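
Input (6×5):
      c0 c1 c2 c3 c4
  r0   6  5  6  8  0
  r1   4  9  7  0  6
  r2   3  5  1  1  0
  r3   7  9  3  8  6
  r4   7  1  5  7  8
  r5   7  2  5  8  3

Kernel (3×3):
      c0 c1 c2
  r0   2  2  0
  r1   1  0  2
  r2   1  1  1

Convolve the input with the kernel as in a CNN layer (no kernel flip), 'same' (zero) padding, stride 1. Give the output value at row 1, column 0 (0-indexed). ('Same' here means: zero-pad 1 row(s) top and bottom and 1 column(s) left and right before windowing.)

The receptive field on the zero-padded input at this output position is [0 6 5 / 0 4 9 / 0 3 5]. Elementwise product with the kernel and sum: 0·2 + 6·2 + 0·1 + 9·2 + 0·1 + 3·1 + 5·1.

38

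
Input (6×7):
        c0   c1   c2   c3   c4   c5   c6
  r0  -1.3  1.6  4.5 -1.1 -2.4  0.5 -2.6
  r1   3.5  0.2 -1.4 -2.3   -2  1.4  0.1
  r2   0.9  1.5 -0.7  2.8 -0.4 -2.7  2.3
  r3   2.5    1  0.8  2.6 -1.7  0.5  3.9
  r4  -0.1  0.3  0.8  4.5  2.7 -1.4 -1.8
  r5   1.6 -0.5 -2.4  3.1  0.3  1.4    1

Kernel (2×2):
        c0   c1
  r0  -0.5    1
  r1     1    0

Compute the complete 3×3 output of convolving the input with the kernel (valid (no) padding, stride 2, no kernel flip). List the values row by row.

5.75 -4.75 -0.3
3.55 3.95 -4.2
1.95 1.7 -2.45

Output[0,0]: The receptive field on the input at this output position is [-1.3 1.6 / 3.5 0.2]. Elementwise product with the kernel and sum: -1.3·-0.5 + 1.6·1 + 3.5·1.
Output[0,1]: The receptive field on the input at this output position is [4.5 -1.1 / -1.4 -2.3]. Elementwise product with the kernel and sum: 4.5·-0.5 + -1.1·1 + -1.4·1.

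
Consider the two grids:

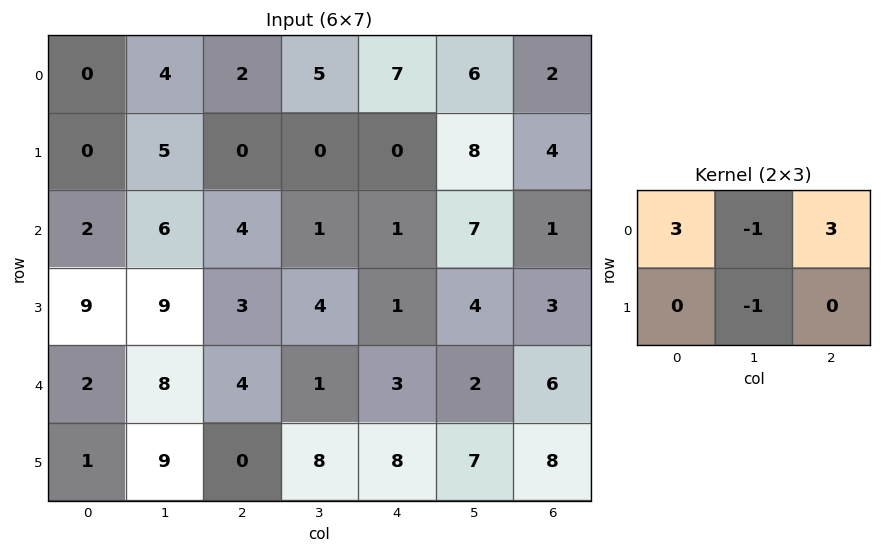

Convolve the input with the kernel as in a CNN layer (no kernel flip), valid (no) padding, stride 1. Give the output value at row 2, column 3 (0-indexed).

22

The receptive field on the input at this output position is [1 1 7 / 4 1 4]. Elementwise product with the kernel and sum: 1·3 + 1·-1 + 7·3 + 1·-1.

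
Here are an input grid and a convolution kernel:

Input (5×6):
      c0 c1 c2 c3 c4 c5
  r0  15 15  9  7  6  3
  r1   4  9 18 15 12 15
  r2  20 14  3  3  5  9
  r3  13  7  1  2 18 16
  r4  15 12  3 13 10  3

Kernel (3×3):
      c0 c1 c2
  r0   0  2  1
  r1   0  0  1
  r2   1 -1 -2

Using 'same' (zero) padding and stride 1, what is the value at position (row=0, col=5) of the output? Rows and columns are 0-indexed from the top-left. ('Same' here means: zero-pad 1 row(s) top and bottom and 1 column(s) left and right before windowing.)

The receptive field on the zero-padded input at this output position is [0 0 0 / 6 3 0 / 12 15 0]. Elementwise product with the kernel and sum: 0·2 + 0·1 + 0·1 + 12·1 + 15·-1 + 0·-2.

-3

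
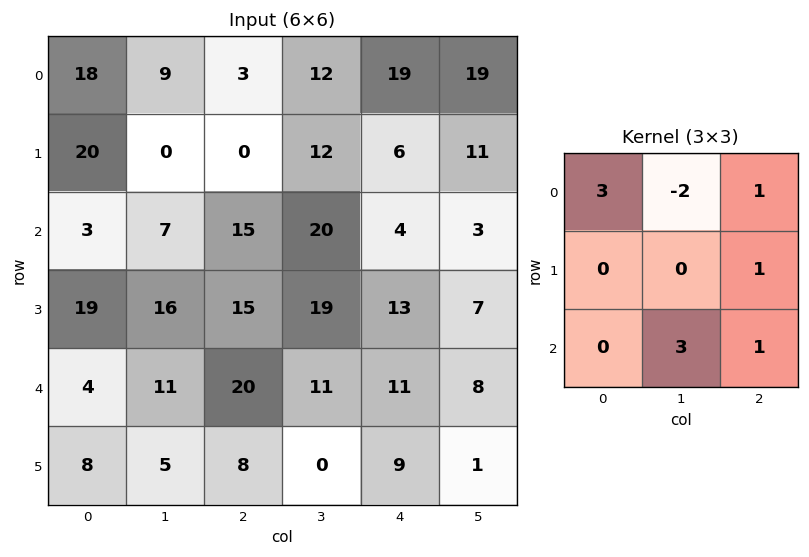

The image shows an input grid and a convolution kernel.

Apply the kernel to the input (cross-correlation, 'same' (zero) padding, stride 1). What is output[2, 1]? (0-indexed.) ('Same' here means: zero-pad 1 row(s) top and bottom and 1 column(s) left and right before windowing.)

The receptive field on the zero-padded input at this output position is [20 0 0 / 3 7 15 / 19 16 15]. Elementwise product with the kernel and sum: 20·3 + 0·-2 + 0·1 + 15·1 + 16·3 + 15·1.

138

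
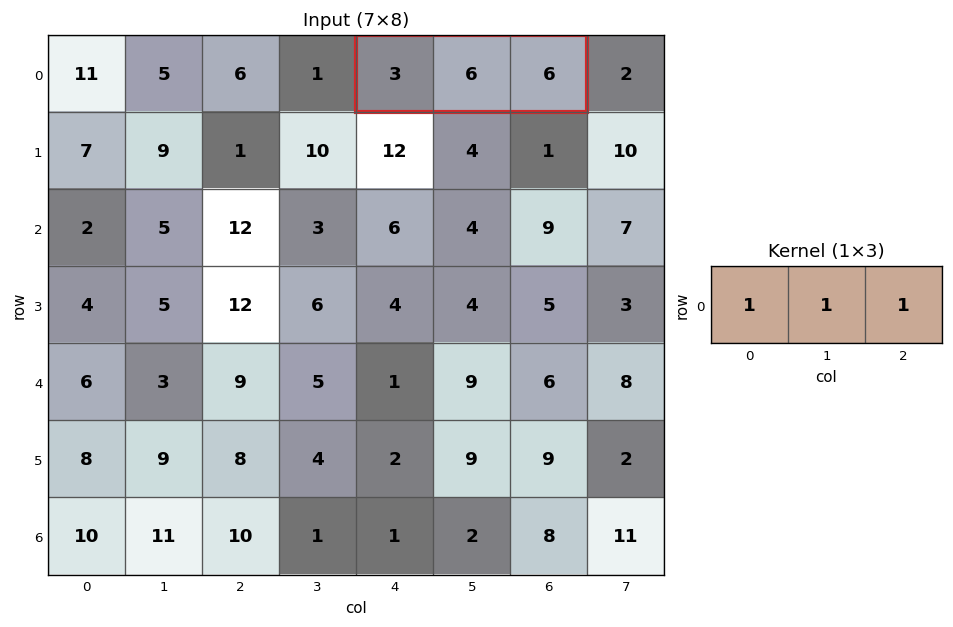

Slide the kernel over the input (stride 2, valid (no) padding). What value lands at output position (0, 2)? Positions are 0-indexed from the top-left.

The receptive field on the input at this output position is [3 6 6]. Elementwise product with the kernel and sum: 3·1 + 6·1 + 6·1.

15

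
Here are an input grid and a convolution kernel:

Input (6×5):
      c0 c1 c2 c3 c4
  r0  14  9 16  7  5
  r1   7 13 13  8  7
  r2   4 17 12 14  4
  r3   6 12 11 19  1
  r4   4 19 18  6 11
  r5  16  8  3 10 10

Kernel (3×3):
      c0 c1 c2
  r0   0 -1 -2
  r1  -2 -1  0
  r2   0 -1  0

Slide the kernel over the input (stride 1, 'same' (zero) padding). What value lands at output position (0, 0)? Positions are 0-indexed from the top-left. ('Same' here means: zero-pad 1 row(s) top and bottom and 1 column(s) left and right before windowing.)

The receptive field on the zero-padded input at this output position is [0 0 0 / 0 14 9 / 0 7 13]. Elementwise product with the kernel and sum: 0·-1 + 0·-2 + 0·-2 + 14·-1 + 7·-1.

-21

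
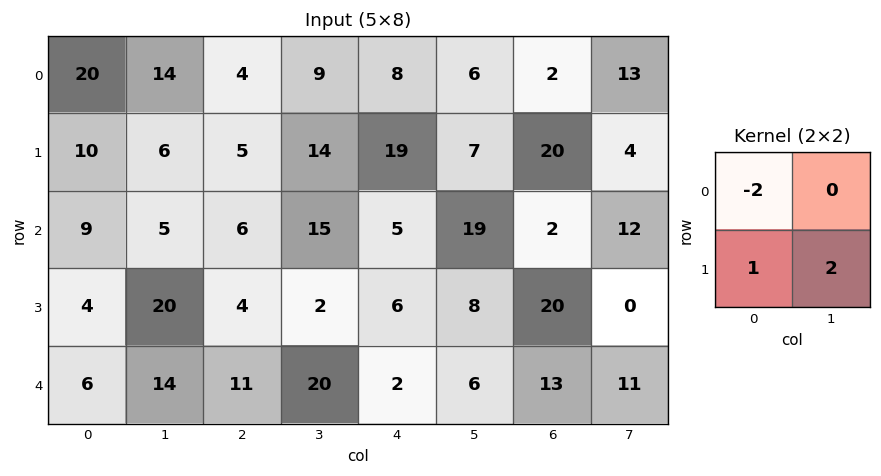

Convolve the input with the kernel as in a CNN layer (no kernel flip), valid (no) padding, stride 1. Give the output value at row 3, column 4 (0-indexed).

The receptive field on the input at this output position is [6 8 / 2 6]. Elementwise product with the kernel and sum: 6·-2 + 2·1 + 6·2.

2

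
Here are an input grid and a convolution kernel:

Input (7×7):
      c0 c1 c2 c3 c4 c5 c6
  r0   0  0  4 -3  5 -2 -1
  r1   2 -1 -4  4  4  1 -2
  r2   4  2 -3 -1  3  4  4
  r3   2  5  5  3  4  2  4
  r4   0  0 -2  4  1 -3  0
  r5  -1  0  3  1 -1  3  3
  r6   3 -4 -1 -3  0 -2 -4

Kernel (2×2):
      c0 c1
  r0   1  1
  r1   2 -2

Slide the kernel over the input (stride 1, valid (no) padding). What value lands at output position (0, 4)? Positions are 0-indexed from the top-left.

9

The receptive field on the input at this output position is [5 -2 / 4 1]. Elementwise product with the kernel and sum: 5·1 + -2·1 + 4·2 + 1·-2.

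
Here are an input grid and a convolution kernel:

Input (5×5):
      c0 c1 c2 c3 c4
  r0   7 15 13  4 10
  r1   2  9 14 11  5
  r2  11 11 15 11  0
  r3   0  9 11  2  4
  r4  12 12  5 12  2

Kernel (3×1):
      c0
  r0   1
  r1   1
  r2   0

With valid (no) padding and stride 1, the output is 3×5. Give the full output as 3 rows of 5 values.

Output[0,0]: The receptive field on the input at this output position is [7 / 2 / 11]. Elementwise product with the kernel and sum: 7·1 + 2·1.

9 24 27 15 15
13 20 29 22 5
11 20 26 13 4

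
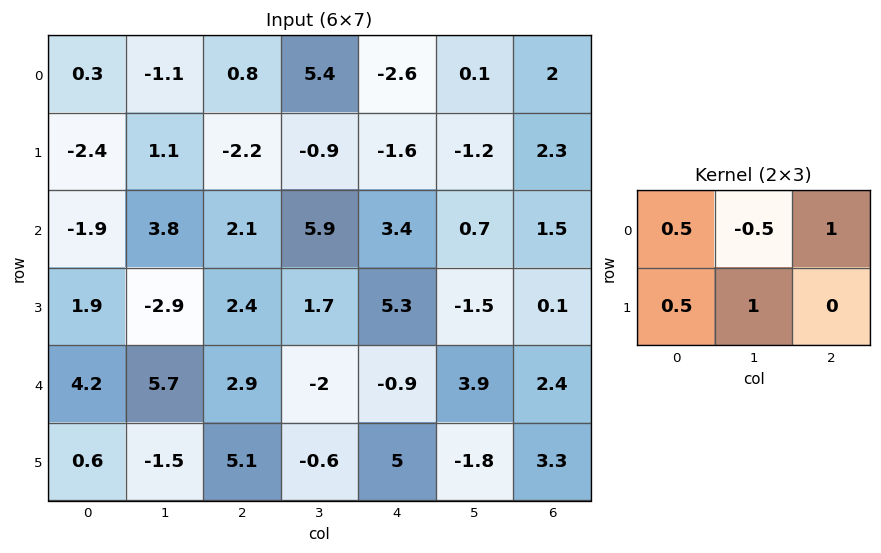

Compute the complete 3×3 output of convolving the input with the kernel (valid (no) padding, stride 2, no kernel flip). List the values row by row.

1.4 -6.9 -1.35
-2.7 4.4 4
0.95 3.5 0.7

Output[0,0]: The receptive field on the input at this output position is [0.3 -1.1 0.8 / -2.4 1.1 -2.2]. Elementwise product with the kernel and sum: 0.3·0.5 + -1.1·-0.5 + 0.8·1 + -2.4·0.5 + 1.1·1.
Output[0,1]: The receptive field on the input at this output position is [0.8 5.4 -2.6 / -2.2 -0.9 -1.6]. Elementwise product with the kernel and sum: 0.8·0.5 + 5.4·-0.5 + -2.6·1 + -2.2·0.5 + -0.9·1.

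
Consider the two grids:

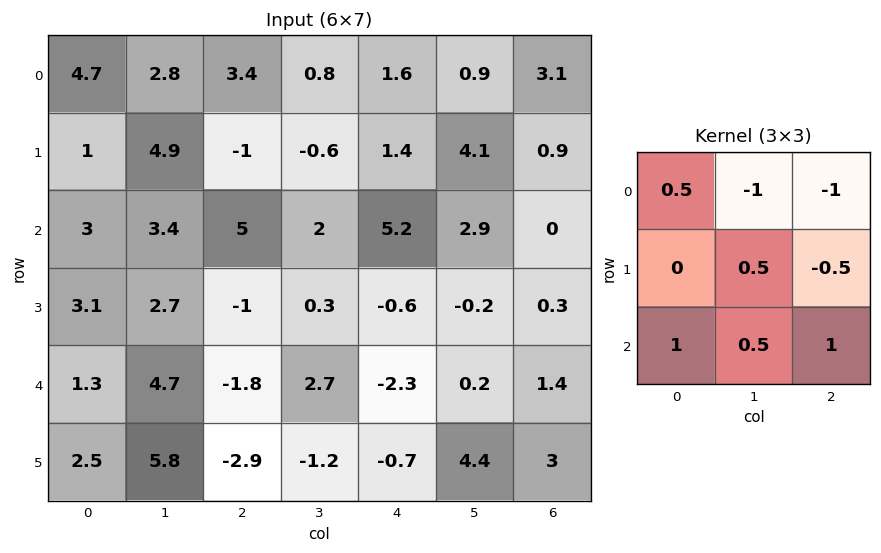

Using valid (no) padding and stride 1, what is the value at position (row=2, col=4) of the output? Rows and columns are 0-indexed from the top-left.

-1.35

The receptive field on the input at this output position is [5.2 2.9 0 / -0.6 -0.2 0.3 / -2.3 0.2 1.4]. Elementwise product with the kernel and sum: 5.2·0.5 + 2.9·-1 + 0·-1 + -0.2·0.5 + 0.3·-0.5 + -2.3·1 + 0.2·0.5 + 1.4·1.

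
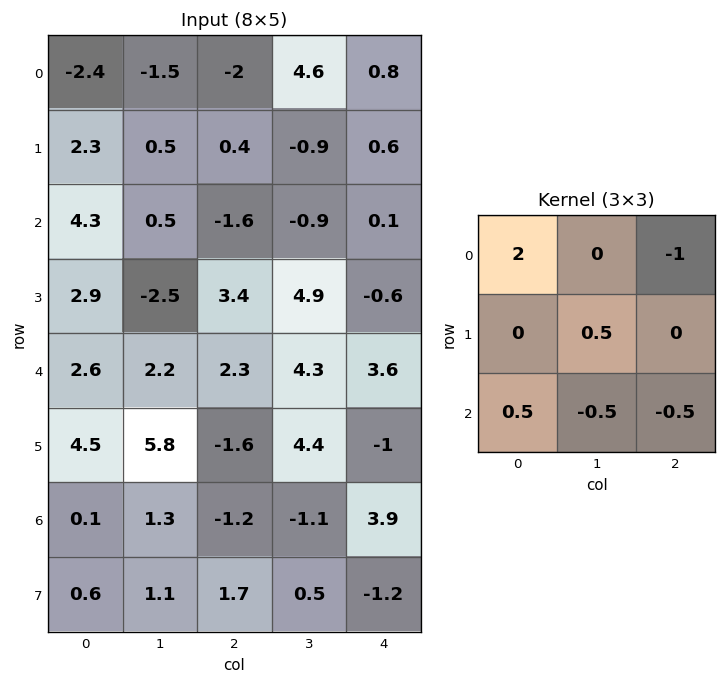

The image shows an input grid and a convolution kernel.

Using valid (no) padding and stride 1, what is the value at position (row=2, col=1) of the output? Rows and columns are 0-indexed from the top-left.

The receptive field on the input at this output position is [0.5 -1.6 -0.9 / -2.5 3.4 4.9 / 2.2 2.3 4.3]. Elementwise product with the kernel and sum: 0.5·2 + -0.9·-1 + 3.4·0.5 + 2.2·0.5 + 2.3·-0.5 + 4.3·-0.5.

1.4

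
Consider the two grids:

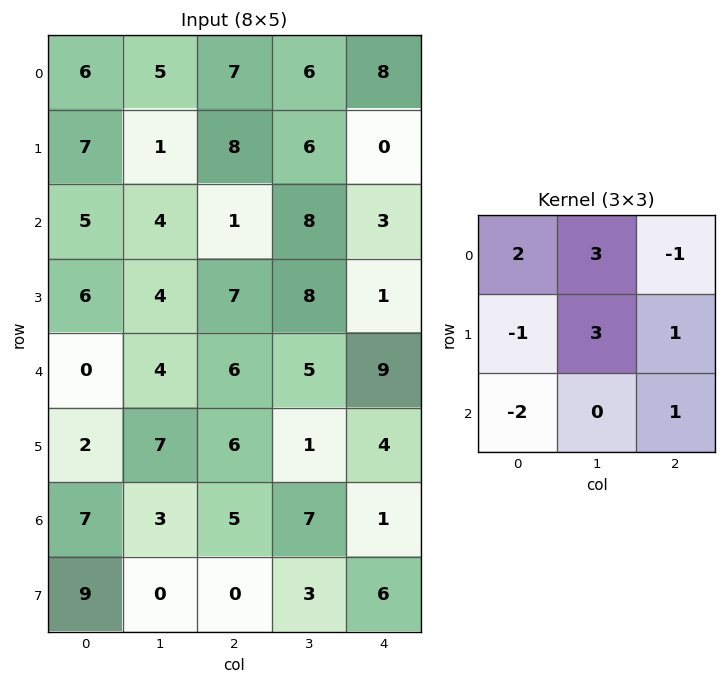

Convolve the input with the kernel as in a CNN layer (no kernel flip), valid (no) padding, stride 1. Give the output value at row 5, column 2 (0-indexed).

34

The receptive field on the input at this output position is [6 1 4 / 5 7 1 / 0 3 6]. Elementwise product with the kernel and sum: 6·2 + 1·3 + 4·-1 + 5·-1 + 7·3 + 1·1 + 0·-2 + 6·1.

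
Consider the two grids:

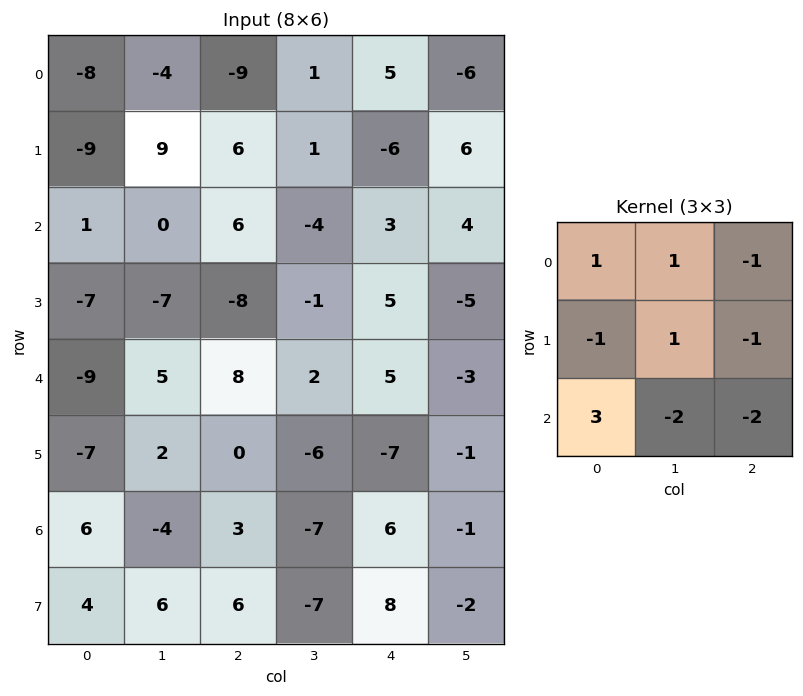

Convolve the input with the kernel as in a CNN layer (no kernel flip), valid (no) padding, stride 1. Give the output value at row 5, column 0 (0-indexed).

The receptive field on the input at this output position is [-7 2 0 / 6 -4 3 / 4 6 6]. Elementwise product with the kernel and sum: -7·1 + 2·1 + 0·-1 + 6·-1 + -4·1 + 3·-1 + 4·3 + 6·-2 + 6·-2.

-30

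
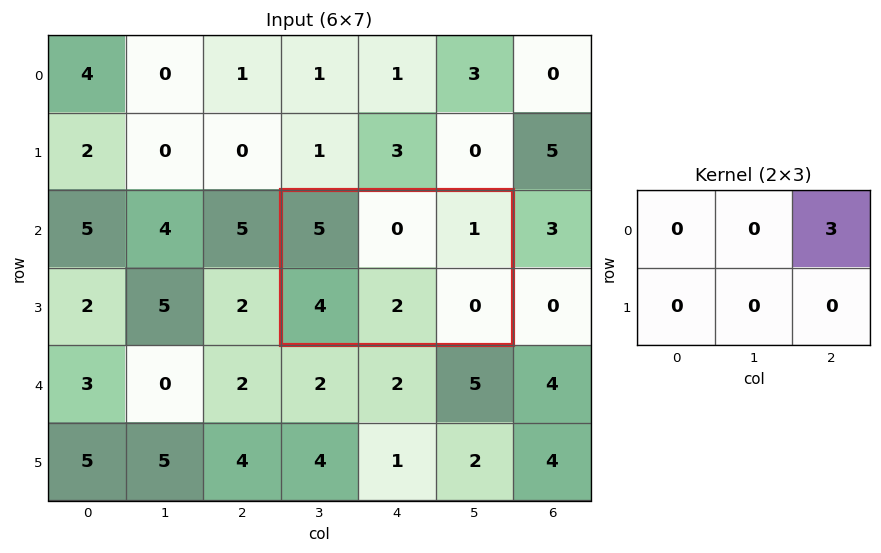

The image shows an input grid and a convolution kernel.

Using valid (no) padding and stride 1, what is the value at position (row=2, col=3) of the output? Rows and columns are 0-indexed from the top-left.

3

The receptive field on the input at this output position is [5 0 1 / 4 2 0]. Elementwise product with the kernel and sum: 1·3.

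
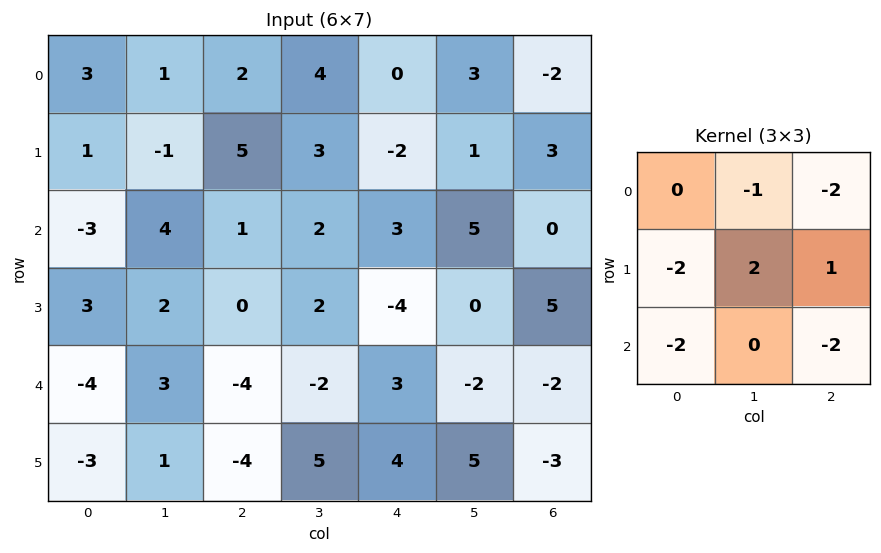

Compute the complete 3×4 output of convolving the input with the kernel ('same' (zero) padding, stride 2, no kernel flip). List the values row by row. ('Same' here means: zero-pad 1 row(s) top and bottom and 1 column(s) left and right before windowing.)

Output[0,0]: The receptive field on the zero-padded input at this output position is [0 0 0 / 0 3 1 / 0 1 -1]. Elementwise product with the kernel and sum: 0·-1 + 0·-2 + 0·-2 + 3·2 + 1·1 + 0·-2 + -1·-2.

9 2 -13 -12
-5 -23 3 -13
-14 -32 -8 -15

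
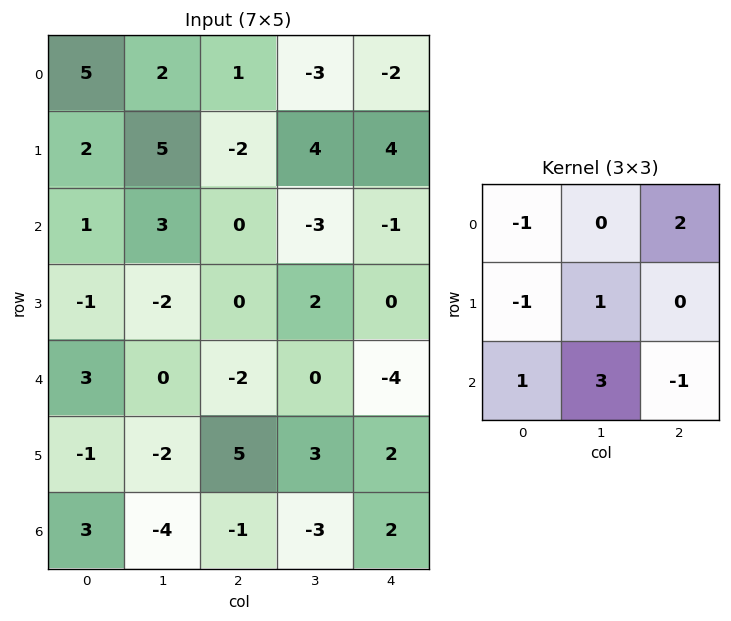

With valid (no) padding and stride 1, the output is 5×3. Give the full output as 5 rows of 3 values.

Output[0,0]: The receptive field on the input at this output position is [5 2 1 / 2 5 -2 / 1 3 0]. Elementwise product with the kernel and sum: 5·-1 + 1·2 + 2·-1 + 5·1 + 1·1 + 3·3 + 0·-1.

10 -9 -7
-11 -4 13
3 -13 2
-14 14 14
-16 3 -20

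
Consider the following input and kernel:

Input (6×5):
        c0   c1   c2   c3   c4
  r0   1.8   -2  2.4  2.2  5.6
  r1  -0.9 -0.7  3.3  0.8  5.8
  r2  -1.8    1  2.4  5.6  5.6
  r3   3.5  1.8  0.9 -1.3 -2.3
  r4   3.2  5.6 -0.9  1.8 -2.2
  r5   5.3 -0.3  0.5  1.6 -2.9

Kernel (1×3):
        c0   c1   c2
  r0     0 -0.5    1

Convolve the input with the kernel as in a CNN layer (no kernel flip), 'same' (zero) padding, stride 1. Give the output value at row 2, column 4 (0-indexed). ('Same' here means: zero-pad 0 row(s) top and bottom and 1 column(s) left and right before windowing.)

The receptive field on the zero-padded input at this output position is [5.6 5.6 0]. Elementwise product with the kernel and sum: 5.6·-0.5 + 0·1.

-2.8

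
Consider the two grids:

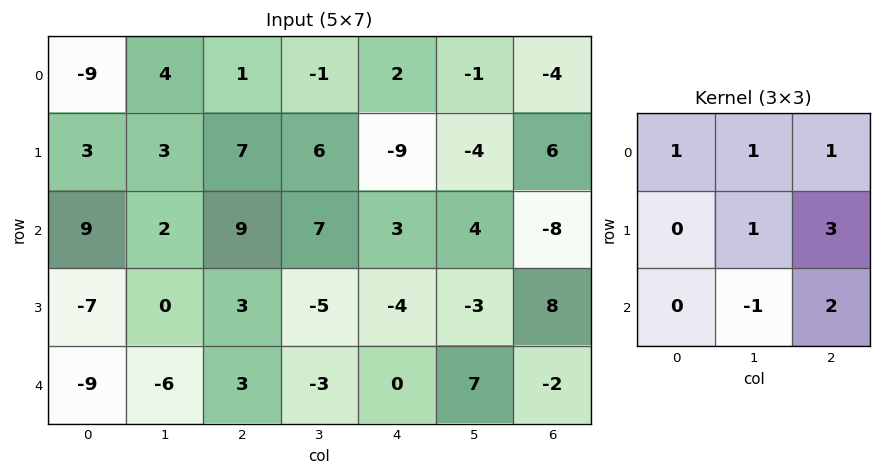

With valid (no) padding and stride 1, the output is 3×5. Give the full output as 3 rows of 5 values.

36 34 -20 -16 -9
48 33 17 6 -8
41 -3 5 15 9

Output[0,0]: The receptive field on the input at this output position is [-9 4 1 / 3 3 7 / 9 2 9]. Elementwise product with the kernel and sum: -9·1 + 4·1 + 1·1 + 3·1 + 7·3 + 2·-1 + 9·2.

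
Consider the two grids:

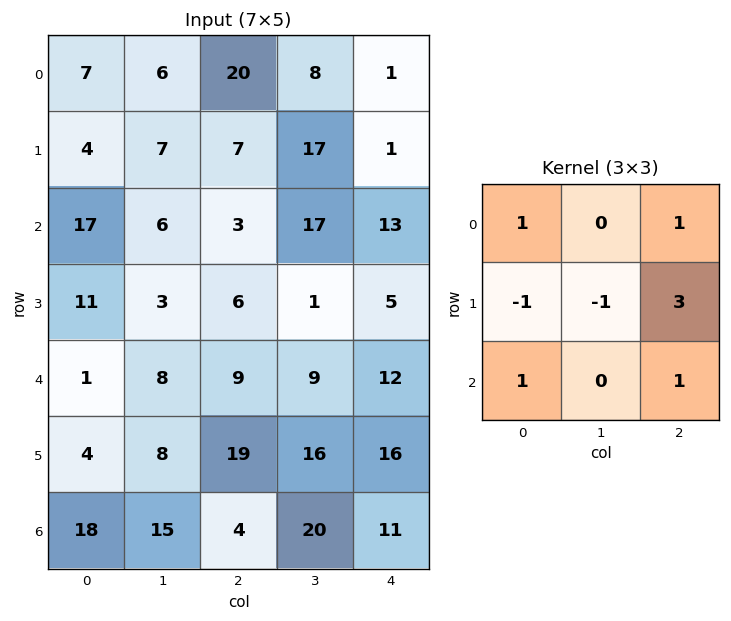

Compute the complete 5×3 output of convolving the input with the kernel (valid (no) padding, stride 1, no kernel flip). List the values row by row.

57 74 16
14 70 38
34 34 45
58 38 64
77 73 49

Output[0,0]: The receptive field on the input at this output position is [7 6 20 / 4 7 7 / 17 6 3]. Elementwise product with the kernel and sum: 7·1 + 20·1 + 4·-1 + 7·-1 + 7·3 + 17·1 + 3·1.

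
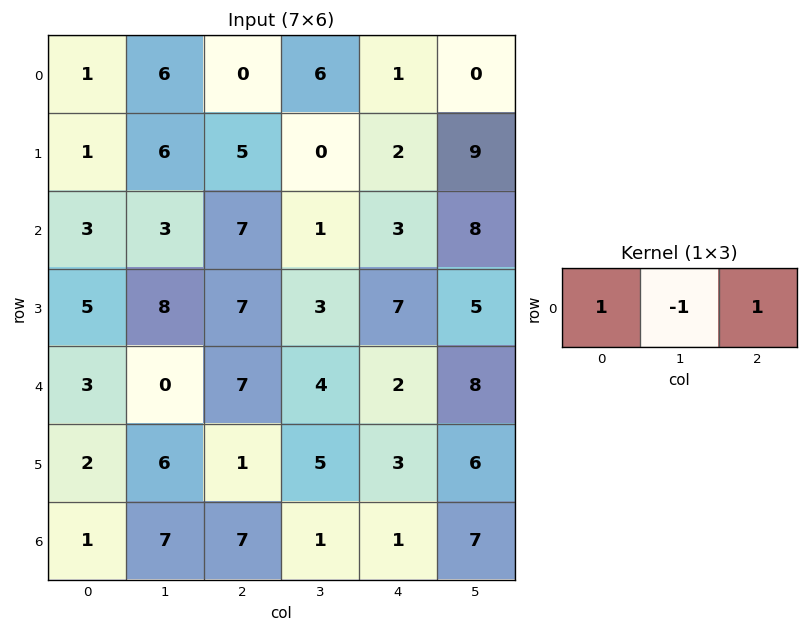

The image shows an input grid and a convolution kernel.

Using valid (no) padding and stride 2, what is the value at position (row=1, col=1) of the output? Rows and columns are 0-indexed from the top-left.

The receptive field on the input at this output position is [7 1 3]. Elementwise product with the kernel and sum: 7·1 + 1·-1 + 3·1.

9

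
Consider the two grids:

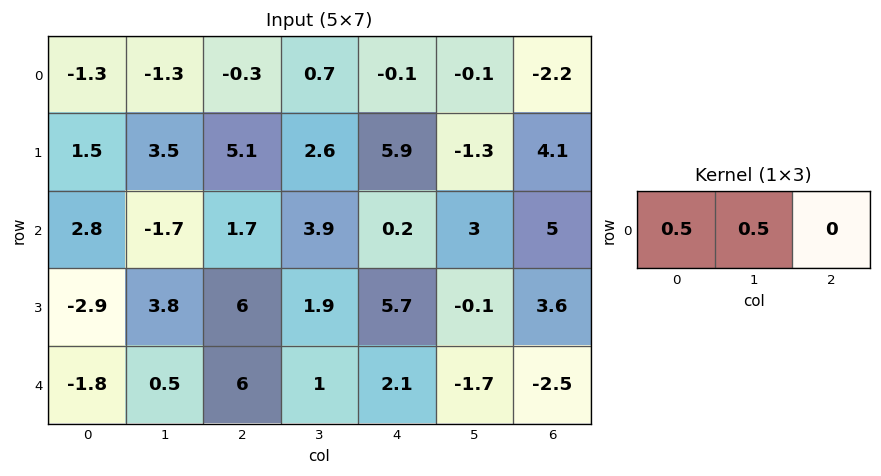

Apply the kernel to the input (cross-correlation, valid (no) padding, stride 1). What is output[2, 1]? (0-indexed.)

The receptive field on the input at this output position is [-1.7 1.7 3.9]. Elementwise product with the kernel and sum: -1.7·0.5 + 1.7·0.5.

0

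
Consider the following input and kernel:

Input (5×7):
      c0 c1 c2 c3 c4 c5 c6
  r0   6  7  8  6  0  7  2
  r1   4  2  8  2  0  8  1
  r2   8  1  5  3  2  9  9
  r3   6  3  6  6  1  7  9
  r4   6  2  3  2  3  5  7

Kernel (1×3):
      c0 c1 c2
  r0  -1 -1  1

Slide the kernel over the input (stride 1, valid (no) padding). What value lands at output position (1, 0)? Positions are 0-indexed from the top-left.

The receptive field on the input at this output position is [4 2 8]. Elementwise product with the kernel and sum: 4·-1 + 2·-1 + 8·1.

2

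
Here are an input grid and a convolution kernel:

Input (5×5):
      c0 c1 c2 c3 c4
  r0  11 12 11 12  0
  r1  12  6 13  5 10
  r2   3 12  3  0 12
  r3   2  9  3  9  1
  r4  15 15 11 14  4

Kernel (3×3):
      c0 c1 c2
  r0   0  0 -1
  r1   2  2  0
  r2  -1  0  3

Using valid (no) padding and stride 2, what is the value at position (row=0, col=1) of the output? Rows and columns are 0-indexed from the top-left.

69

The receptive field on the input at this output position is [11 12 0 / 13 5 10 / 3 0 12]. Elementwise product with the kernel and sum: 0·-1 + 13·2 + 5·2 + 3·-1 + 12·3.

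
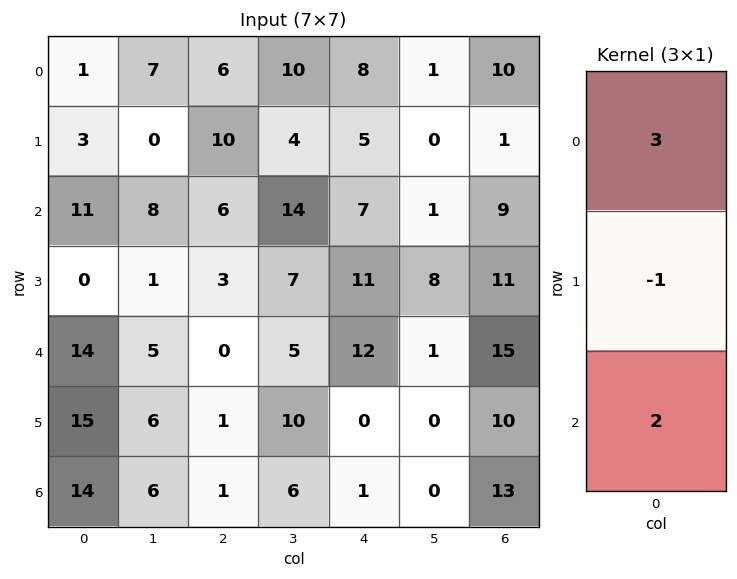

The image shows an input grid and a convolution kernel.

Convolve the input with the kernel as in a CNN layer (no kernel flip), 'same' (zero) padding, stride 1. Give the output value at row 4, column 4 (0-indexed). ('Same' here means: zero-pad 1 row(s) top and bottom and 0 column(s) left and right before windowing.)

21

The receptive field on the zero-padded input at this output position is [11 / 12 / 0]. Elementwise product with the kernel and sum: 11·3 + 12·-1 + 0·2.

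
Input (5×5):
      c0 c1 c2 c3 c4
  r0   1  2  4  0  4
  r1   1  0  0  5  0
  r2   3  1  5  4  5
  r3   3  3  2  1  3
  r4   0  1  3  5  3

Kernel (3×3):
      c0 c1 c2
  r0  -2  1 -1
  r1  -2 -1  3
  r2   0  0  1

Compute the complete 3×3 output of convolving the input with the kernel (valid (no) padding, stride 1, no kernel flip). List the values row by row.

Output[0,0]: The receptive field on the input at this output position is [1 2 4 / 1 0 0 / 3 1 5]. Elementwise product with the kernel and sum: 1·-2 + 2·1 + 4·-1 + 1·-2 + 0·-1 + 0·3 + 5·1.

-1 19 -12
8 1 9
-10 -1 -4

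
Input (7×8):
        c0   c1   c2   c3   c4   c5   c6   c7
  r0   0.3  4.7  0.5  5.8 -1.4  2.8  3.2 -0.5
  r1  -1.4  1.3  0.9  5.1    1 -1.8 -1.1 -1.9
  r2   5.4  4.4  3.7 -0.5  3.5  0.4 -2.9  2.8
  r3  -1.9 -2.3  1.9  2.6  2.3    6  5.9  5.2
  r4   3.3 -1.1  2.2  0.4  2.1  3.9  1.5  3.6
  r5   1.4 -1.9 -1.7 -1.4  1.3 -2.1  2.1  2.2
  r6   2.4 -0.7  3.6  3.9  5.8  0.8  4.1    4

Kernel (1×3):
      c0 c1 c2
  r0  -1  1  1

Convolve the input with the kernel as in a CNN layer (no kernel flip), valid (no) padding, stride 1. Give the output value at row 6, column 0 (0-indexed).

0.5

The receptive field on the input at this output position is [2.4 -0.7 3.6]. Elementwise product with the kernel and sum: 2.4·-1 + -0.7·1 + 3.6·1.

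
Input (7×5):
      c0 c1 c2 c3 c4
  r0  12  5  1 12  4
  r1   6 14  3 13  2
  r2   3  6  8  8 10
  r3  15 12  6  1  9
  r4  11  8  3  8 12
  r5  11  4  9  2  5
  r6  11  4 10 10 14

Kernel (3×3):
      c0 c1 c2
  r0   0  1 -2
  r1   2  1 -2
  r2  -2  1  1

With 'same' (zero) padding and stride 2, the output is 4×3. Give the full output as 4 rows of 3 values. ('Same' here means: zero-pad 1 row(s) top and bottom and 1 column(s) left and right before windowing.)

Output[0,0]: The receptive field on the zero-padded input at this output position is [0 0 0 / 0 12 5 / 0 6 14]. Elementwise product with the kernel and sum: 0·1 + 0·-2 + 0·2 + 12·1 + 5·-2 + 0·-2 + 6·1 + 14·1.
Output[0,1]: The receptive field on the zero-padded input at this output position is [0 0 0 / 5 1 12 / 14 3 13]. Elementwise product with the kernel and sum: 0·1 + 0·-2 + 5·2 + 1·1 + 12·-2 + 14·-2 + 3·1 + 13·1.

22 -25 4
-4 -36 35
1 10 38
6 3 39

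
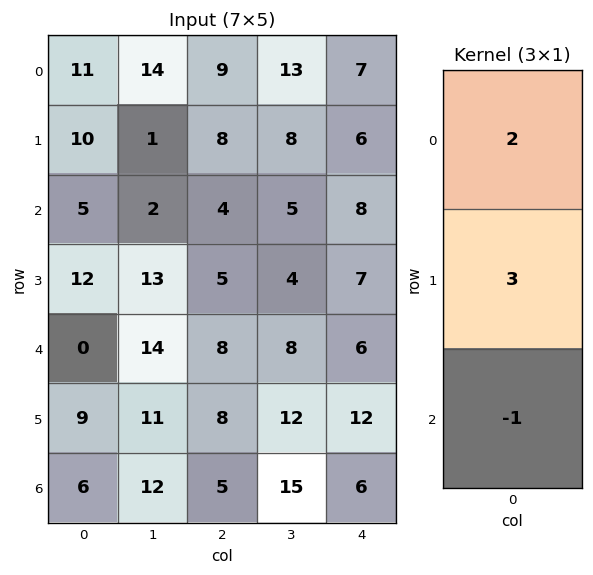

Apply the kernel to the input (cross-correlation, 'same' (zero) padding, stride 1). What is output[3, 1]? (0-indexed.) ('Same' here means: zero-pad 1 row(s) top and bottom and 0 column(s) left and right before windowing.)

The receptive field on the zero-padded input at this output position is [2 / 13 / 14]. Elementwise product with the kernel and sum: 2·2 + 13·3 + 14·-1.

29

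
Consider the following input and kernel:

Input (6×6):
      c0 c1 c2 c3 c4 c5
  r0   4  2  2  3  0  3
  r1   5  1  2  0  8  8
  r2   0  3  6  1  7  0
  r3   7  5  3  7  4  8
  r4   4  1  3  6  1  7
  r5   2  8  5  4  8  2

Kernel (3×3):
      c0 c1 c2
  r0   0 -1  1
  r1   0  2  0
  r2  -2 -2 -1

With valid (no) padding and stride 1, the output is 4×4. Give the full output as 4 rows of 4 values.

Output[0,0]: The receptive field on the input at this output position is [4 2 2 / 5 1 2 / 0 3 6]. Elementwise product with the kernel and sum: 2·-1 + 2·1 + 1·2 + 0·-2 + 3·-2 + 6·-1.
Output[0,1]: The receptive field on the input at this output position is [2 2 3 / 1 2 0 / 3 6 1]. Elementwise product with the kernel and sum: 2·-1 + 3·1 + 2·2 + 3·-2 + 6·-2 + 1·-1.

-10 -14 -24 3
-20 -13 -14 -16
0 -13 1 -20
-25 -20 -17 -20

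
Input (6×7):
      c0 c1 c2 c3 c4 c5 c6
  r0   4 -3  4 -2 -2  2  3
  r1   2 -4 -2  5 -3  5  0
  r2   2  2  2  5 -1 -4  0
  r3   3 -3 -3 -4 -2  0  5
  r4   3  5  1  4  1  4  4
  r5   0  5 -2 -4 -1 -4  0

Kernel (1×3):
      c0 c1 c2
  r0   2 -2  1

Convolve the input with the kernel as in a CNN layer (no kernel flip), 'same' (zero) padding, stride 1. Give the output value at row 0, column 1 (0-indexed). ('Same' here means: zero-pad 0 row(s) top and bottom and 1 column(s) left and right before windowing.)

The receptive field on the zero-padded input at this output position is [4 -3 4]. Elementwise product with the kernel and sum: 4·2 + -3·-2 + 4·1.

18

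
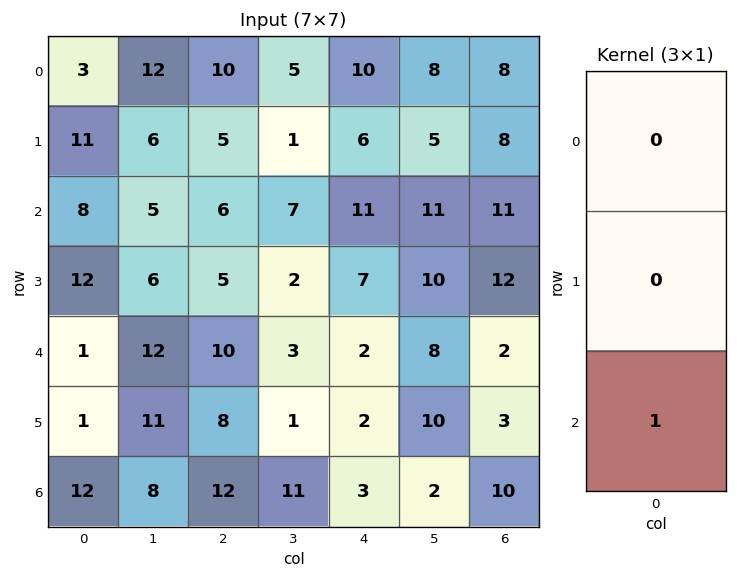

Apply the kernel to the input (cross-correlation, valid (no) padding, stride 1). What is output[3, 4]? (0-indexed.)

The receptive field on the input at this output position is [7 / 2 / 2]. Elementwise product with the kernel and sum: 2·1.

2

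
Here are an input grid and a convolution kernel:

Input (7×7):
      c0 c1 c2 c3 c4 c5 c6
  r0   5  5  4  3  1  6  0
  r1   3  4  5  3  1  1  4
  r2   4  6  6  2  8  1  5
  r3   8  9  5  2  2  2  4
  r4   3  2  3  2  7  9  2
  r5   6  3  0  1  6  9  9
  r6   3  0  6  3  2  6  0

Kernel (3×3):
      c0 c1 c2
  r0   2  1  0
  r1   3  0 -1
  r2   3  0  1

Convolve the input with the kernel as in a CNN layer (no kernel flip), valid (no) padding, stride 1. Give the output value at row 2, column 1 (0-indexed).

The receptive field on the input at this output position is [6 6 2 / 9 5 2 / 2 3 2]. Elementwise product with the kernel and sum: 6·2 + 6·1 + 9·3 + 2·-1 + 2·3 + 2·1.

51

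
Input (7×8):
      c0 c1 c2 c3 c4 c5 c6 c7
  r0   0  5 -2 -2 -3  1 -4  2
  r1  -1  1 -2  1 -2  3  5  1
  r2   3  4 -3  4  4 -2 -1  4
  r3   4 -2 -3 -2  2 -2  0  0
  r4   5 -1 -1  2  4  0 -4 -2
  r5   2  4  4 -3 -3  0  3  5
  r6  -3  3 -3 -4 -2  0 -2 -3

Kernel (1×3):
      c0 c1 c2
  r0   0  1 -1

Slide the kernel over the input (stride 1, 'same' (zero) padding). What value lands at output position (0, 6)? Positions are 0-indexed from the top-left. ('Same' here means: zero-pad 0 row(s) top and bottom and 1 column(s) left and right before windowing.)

-6

The receptive field on the zero-padded input at this output position is [1 -4 2]. Elementwise product with the kernel and sum: -4·1 + 2·-1.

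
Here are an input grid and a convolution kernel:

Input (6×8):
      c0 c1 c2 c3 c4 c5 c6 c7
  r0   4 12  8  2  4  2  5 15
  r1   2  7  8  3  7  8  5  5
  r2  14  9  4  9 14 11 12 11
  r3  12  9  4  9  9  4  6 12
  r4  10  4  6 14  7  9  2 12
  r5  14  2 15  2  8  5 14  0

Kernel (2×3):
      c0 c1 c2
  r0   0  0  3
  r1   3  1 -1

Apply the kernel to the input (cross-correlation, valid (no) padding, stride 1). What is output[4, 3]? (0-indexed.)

36

The receptive field on the input at this output position is [14 7 9 / 2 8 5]. Elementwise product with the kernel and sum: 9·3 + 2·3 + 8·1 + 5·-1.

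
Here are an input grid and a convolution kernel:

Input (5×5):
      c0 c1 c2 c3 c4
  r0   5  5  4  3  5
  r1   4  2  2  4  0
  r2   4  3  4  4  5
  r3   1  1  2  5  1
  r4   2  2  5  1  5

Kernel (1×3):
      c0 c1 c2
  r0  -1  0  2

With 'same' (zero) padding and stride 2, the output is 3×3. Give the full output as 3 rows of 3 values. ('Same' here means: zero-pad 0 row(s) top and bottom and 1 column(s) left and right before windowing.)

Output[0,0]: The receptive field on the zero-padded input at this output position is [0 5 5]. Elementwise product with the kernel and sum: 0·-1 + 5·2.
Output[0,1]: The receptive field on the zero-padded input at this output position is [5 4 3]. Elementwise product with the kernel and sum: 5·-1 + 3·2.

10 1 -3
6 5 -4
4 0 -1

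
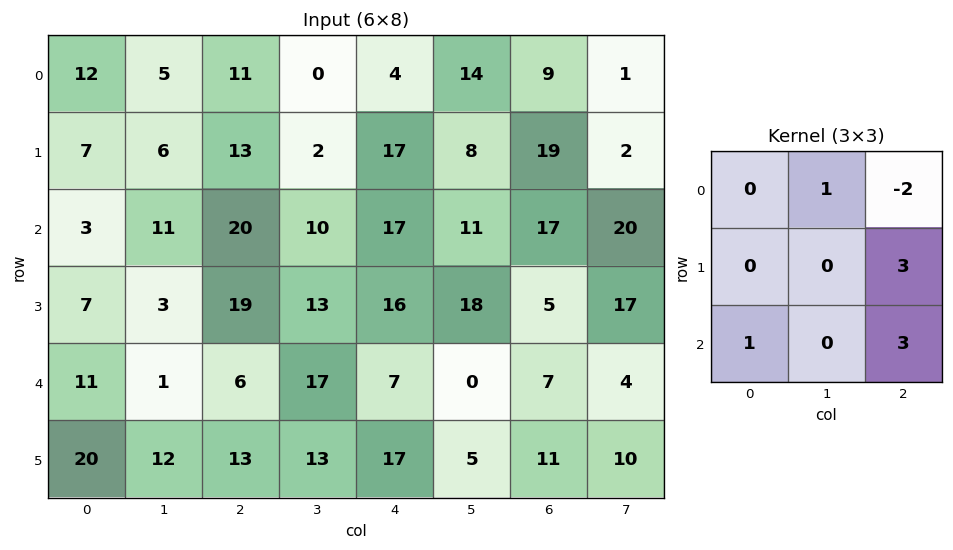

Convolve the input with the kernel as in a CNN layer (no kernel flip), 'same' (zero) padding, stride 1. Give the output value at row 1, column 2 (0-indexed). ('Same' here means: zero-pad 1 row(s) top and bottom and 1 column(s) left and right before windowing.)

58

The receptive field on the zero-padded input at this output position is [5 11 0 / 6 13 2 / 11 20 10]. Elementwise product with the kernel and sum: 11·1 + 0·-2 + 2·3 + 11·1 + 10·3.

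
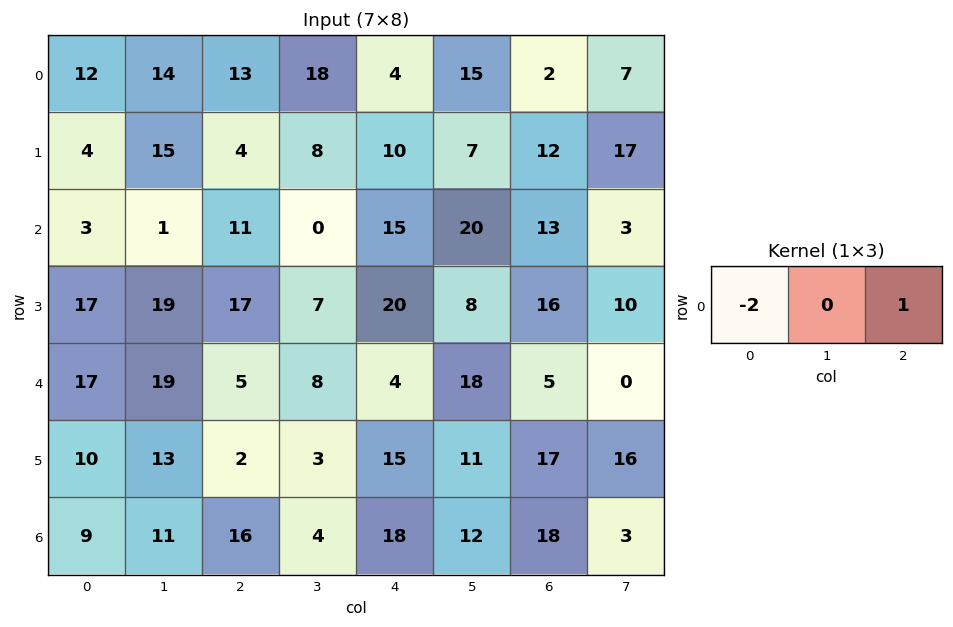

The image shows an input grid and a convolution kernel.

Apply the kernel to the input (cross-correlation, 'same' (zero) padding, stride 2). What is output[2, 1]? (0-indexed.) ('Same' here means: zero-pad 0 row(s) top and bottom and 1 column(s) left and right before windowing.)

The receptive field on the zero-padded input at this output position is [19 5 8]. Elementwise product with the kernel and sum: 19·-2 + 8·1.

-30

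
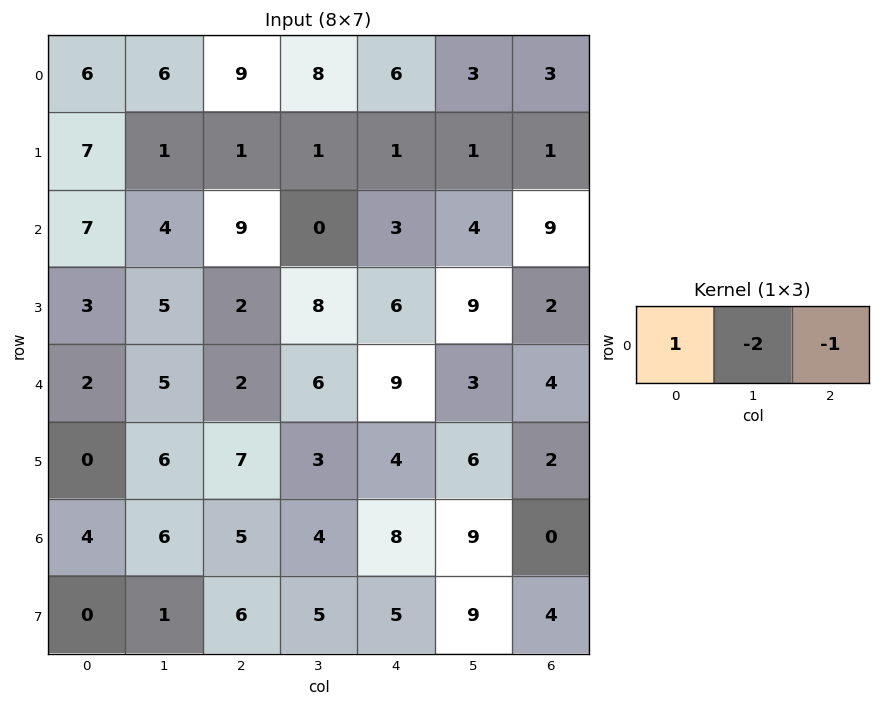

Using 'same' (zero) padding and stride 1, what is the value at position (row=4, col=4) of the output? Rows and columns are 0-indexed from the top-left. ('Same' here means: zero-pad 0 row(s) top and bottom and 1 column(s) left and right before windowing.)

-15

The receptive field on the zero-padded input at this output position is [6 9 3]. Elementwise product with the kernel and sum: 6·1 + 9·-2 + 3·-1.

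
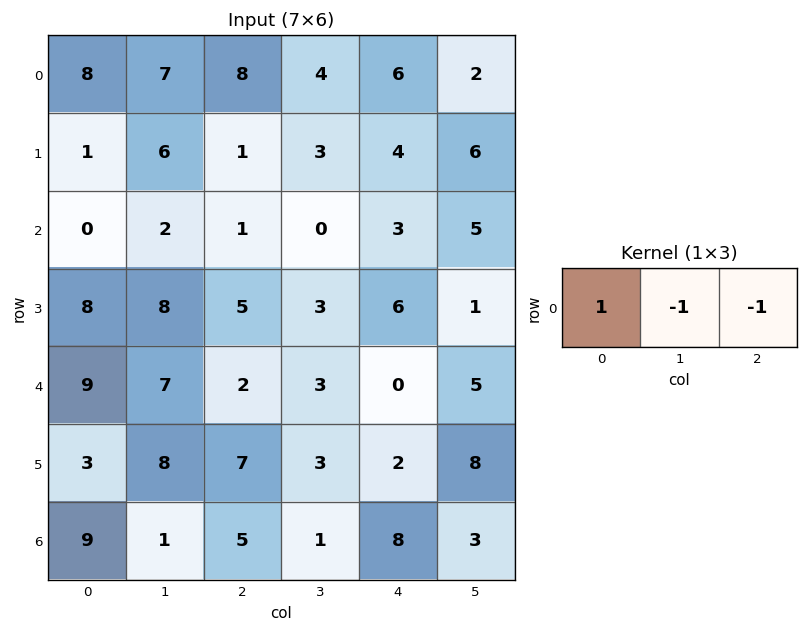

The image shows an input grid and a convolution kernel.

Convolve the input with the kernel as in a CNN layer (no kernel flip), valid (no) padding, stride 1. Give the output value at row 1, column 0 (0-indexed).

The receptive field on the input at this output position is [1 6 1]. Elementwise product with the kernel and sum: 1·1 + 6·-1 + 1·-1.

-6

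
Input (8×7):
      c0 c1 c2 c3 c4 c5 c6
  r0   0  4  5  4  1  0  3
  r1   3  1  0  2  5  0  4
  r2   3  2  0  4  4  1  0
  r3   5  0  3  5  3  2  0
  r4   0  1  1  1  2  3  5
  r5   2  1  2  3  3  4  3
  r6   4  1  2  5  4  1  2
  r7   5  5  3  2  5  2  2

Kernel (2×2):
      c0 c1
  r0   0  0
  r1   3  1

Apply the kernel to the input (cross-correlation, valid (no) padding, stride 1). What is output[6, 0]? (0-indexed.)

20

The receptive field on the input at this output position is [4 1 / 5 5]. Elementwise product with the kernel and sum: 5·3 + 5·1.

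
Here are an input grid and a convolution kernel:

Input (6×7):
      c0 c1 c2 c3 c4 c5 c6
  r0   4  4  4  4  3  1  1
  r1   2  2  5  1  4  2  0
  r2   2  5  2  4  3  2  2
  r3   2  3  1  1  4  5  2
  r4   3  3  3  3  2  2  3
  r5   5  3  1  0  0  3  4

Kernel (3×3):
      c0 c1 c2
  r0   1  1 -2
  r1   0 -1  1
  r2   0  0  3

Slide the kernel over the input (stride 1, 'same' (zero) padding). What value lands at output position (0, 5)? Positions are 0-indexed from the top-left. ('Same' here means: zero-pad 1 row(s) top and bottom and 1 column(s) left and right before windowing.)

The receptive field on the zero-padded input at this output position is [0 0 0 / 3 1 1 / 4 2 0]. Elementwise product with the kernel and sum: 0·1 + 0·1 + 0·-2 + 1·-1 + 1·1 + 0·3.

0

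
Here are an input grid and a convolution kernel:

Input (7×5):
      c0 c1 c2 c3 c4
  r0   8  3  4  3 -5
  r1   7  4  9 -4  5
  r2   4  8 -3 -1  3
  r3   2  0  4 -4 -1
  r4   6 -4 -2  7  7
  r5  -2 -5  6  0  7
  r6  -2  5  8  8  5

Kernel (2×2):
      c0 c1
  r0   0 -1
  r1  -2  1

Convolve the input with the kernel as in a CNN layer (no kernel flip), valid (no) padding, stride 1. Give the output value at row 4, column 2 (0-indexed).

The receptive field on the input at this output position is [-2 7 / 6 0]. Elementwise product with the kernel and sum: 7·-1 + 6·-2 + 0·1.

-19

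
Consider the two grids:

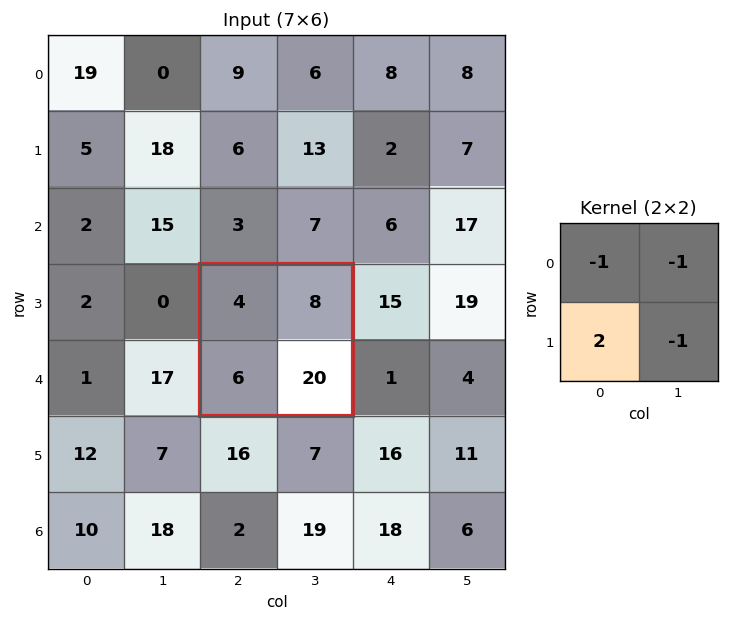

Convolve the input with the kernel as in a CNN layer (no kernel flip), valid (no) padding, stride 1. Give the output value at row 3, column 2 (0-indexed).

The receptive field on the input at this output position is [4 8 / 6 20]. Elementwise product with the kernel and sum: 4·-1 + 8·-1 + 6·2 + 20·-1.

-20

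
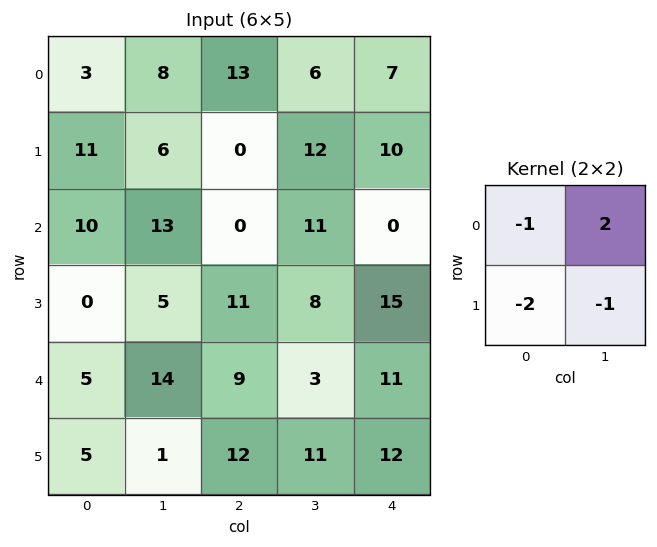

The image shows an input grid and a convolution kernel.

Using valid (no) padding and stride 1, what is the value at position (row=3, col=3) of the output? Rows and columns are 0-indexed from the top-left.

The receptive field on the input at this output position is [8 15 / 3 11]. Elementwise product with the kernel and sum: 8·-1 + 15·2 + 3·-2 + 11·-1.

5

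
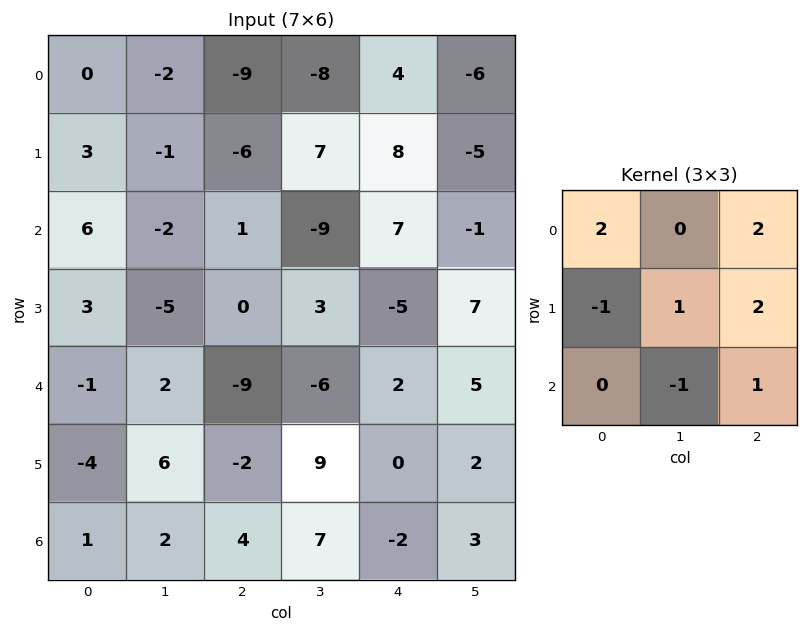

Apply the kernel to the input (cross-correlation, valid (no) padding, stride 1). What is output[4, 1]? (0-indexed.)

5

The receptive field on the input at this output position is [2 -9 -6 / 6 -2 9 / 2 4 7]. Elementwise product with the kernel and sum: 2·2 + -6·2 + 6·-1 + -2·1 + 9·2 + 4·-1 + 7·1.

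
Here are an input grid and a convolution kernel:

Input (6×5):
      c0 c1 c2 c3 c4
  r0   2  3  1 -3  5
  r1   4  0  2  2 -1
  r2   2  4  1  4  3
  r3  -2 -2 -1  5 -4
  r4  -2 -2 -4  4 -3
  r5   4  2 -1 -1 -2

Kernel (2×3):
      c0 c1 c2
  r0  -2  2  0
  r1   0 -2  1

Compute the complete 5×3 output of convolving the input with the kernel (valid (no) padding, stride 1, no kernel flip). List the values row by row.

Output[0,0]: The receptive field on the input at this output position is [2 3 1 / 4 0 2]. Elementwise product with the kernel and sum: 2·-2 + 3·2 + 0·-2 + 2·1.

4 -6 -13
-15 6 -5
7 1 -8
0 14 1
-5 -3 16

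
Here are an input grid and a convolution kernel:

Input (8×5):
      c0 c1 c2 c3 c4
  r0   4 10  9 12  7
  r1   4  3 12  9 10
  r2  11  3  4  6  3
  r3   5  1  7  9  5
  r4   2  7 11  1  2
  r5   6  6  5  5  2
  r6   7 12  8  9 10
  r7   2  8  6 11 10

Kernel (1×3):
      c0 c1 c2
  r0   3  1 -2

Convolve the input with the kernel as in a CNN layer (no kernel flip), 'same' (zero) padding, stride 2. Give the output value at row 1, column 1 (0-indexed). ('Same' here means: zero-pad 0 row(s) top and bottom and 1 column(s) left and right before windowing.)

The receptive field on the zero-padded input at this output position is [3 4 6]. Elementwise product with the kernel and sum: 3·3 + 4·1 + 6·-2.

1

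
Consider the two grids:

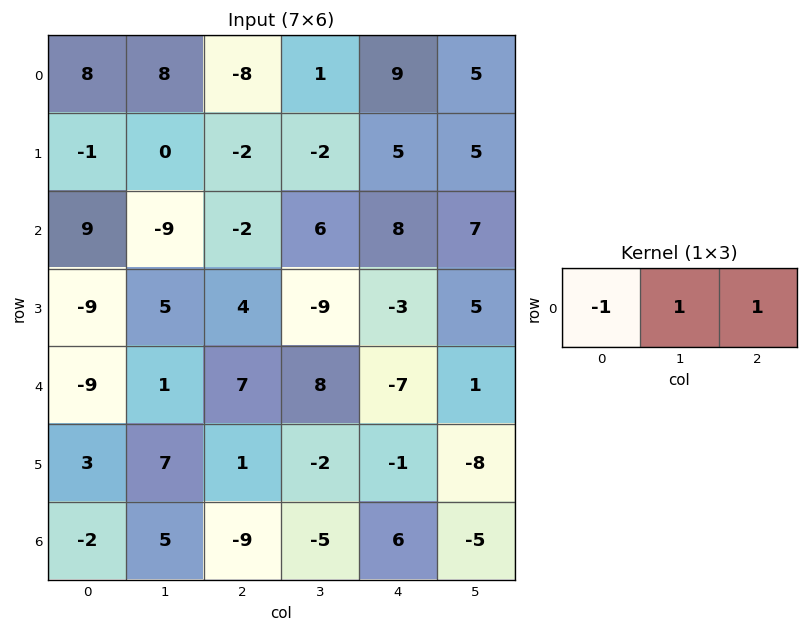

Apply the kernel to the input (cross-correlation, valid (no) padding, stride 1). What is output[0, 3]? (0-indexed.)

13

The receptive field on the input at this output position is [1 9 5]. Elementwise product with the kernel and sum: 1·-1 + 9·1 + 5·1.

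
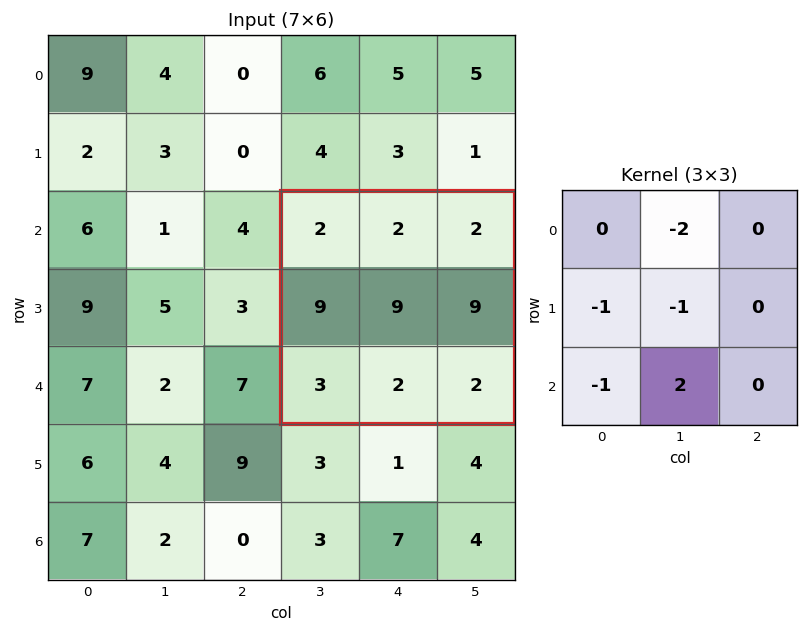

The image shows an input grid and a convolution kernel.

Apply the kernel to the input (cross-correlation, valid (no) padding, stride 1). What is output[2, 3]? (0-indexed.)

The receptive field on the input at this output position is [2 2 2 / 9 9 9 / 3 2 2]. Elementwise product with the kernel and sum: 2·-2 + 9·-1 + 9·-1 + 3·-1 + 2·2.

-21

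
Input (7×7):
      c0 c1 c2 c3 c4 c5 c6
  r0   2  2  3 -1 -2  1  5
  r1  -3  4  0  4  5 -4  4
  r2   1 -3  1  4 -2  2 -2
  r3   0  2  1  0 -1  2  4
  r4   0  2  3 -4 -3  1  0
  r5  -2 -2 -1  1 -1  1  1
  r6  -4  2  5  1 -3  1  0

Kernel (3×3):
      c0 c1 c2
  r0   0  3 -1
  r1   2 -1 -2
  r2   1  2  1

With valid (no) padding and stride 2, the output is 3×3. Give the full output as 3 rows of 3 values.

Output[0,0]: The receptive field on the input at this output position is [2 2 3 / -3 4 0 / 1 -3 1]. Elementwise product with the kernel and sum: 2·3 + 3·-1 + -3·2 + 4·-1 + 0·-2 + 1·1 + -3·2 + 1·1.
Output[0,1]: The receptive field on the input at this output position is [3 -1 -2 / 0 4 5 / 1 4 -2]. Elementwise product with the kernel and sum: -1·3 + -2·-1 + 0·2 + 4·-1 + 5·-2 + 1·1 + 4·2 + -2·1.

-11 -8 4
-7 10 -5
8 -6 -3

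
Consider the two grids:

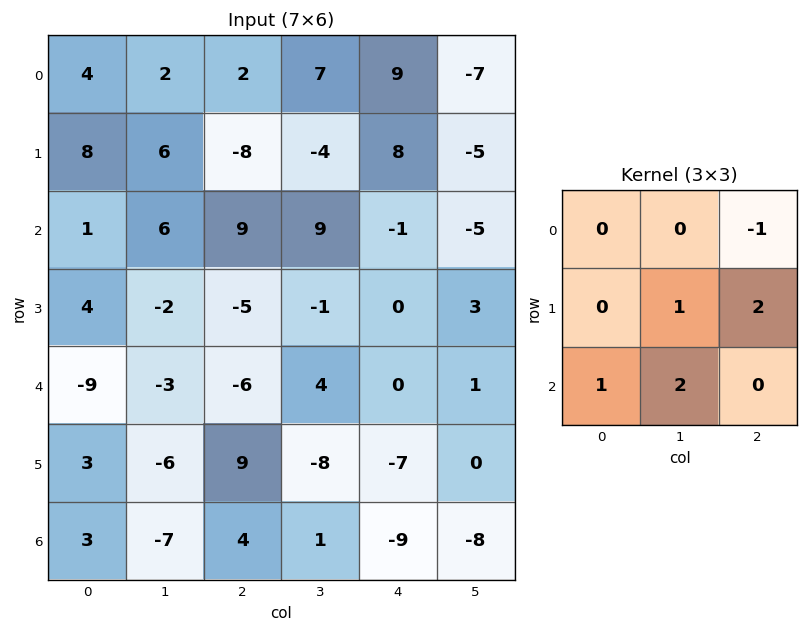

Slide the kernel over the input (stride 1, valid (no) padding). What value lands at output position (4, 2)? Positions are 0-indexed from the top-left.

-16

The receptive field on the input at this output position is [-6 4 0 / 9 -8 -7 / 4 1 -9]. Elementwise product with the kernel and sum: 0·-1 + -8·1 + -7·2 + 4·1 + 1·2.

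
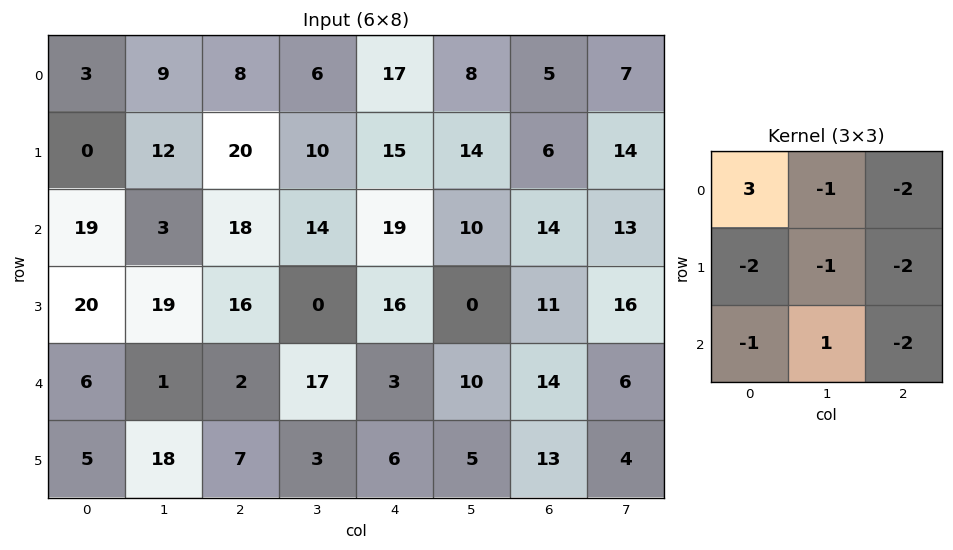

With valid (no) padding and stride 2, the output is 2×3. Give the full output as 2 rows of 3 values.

Output[0,0]: The receptive field on the input at this output position is [3 9 8 / 0 12 20 / 19 3 18]. Elementwise product with the kernel and sum: 3·3 + 9·-1 + 8·-2 + 0·-2 + 12·-1 + 20·-2 + 19·-1 + 3·1 + 18·-2.

-120 -138 -60
-82 -53 -56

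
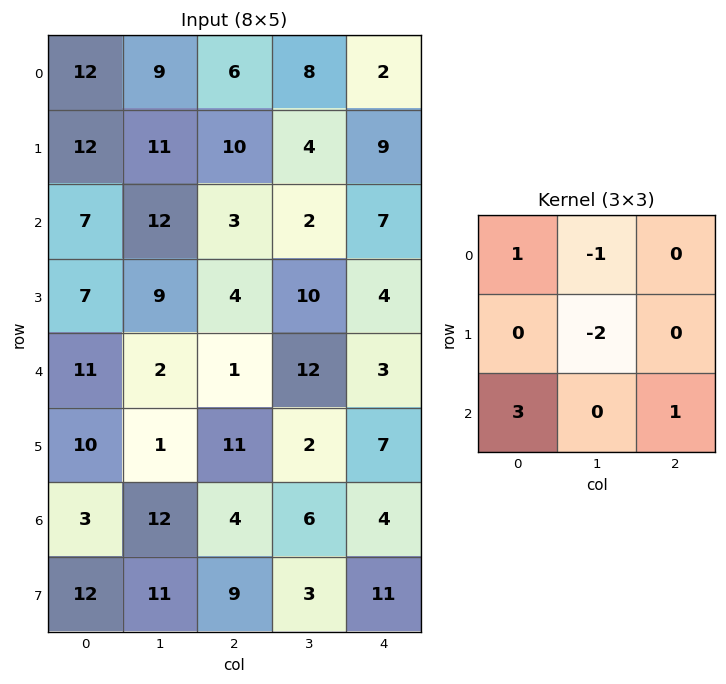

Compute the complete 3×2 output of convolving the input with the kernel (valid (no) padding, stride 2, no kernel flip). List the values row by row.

Output[0,0]: The receptive field on the input at this output position is [12 9 6 / 12 11 10 / 7 12 3]. Elementwise product with the kernel and sum: 12·1 + 9·-1 + 11·-2 + 7·3 + 3·1.

5 6
11 -13
20 1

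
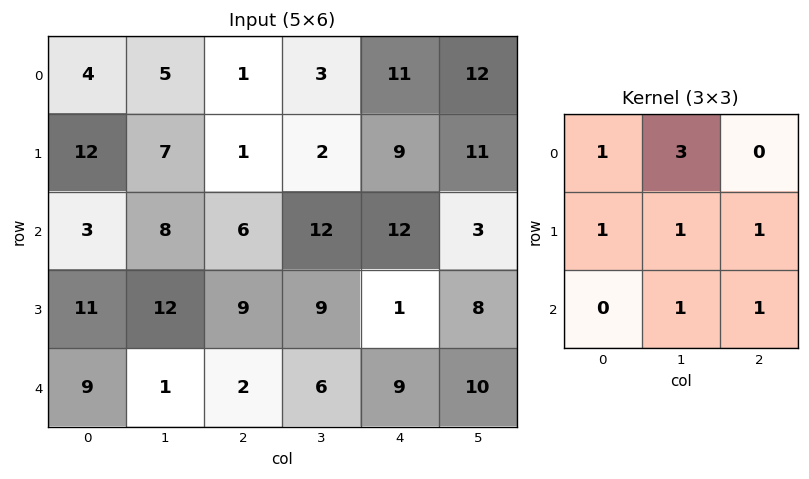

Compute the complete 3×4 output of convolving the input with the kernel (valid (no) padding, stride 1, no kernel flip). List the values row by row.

53 36 46 73
71 54 47 65
62 64 76 85

Output[0,0]: The receptive field on the input at this output position is [4 5 1 / 12 7 1 / 3 8 6]. Elementwise product with the kernel and sum: 4·1 + 5·3 + 12·1 + 7·1 + 1·1 + 8·1 + 6·1.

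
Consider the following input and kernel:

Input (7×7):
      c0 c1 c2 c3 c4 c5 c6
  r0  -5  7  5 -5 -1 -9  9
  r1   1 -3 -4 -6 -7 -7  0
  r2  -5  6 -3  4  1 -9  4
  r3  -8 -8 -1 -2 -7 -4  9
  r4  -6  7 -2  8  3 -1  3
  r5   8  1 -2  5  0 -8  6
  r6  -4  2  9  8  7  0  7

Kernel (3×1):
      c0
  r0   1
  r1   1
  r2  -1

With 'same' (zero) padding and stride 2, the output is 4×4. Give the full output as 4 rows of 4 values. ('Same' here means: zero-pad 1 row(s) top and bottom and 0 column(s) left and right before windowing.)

Output[0,0]: The receptive field on the zero-padded input at this output position is [0 / -5 / 1]. Elementwise product with the kernel and sum: 0·1 + -5·1 + 1·-1.
Output[0,1]: The receptive field on the zero-padded input at this output position is [0 / 5 / -4]. Elementwise product with the kernel and sum: 0·1 + 5·1 + -4·-1.

-6 9 6 9
4 -6 1 -5
-22 -1 -4 6
4 7 7 13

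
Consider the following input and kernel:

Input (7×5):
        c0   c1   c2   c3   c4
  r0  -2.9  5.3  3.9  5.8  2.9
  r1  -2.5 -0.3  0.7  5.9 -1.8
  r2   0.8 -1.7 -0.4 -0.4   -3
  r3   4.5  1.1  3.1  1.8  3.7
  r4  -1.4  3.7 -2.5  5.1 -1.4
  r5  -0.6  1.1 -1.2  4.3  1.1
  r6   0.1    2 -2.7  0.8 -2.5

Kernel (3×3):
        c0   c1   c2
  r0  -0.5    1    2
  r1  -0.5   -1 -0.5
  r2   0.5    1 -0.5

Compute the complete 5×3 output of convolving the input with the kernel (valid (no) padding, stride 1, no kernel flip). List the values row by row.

Output[0,0]: The receptive field on the input at this output position is [-2.9 5.3 3.9 / -2.5 -0.3 0.7 / 0.8 -1.7 -0.4]. Elementwise product with the kernel and sum: -2.9·-0.5 + 5.3·1 + 3.9·2 + -2.5·-0.5 + -0.3·-1 + 0.7·-0.5 + 0.8·0.5 + -1.7·1 + -0.4·-0.5.

14.65 8.3 5.2
5.65 16.85 5.55
-3.55 -8.1 -6.85
4.7 1.45 7.65
2.6 2.25 0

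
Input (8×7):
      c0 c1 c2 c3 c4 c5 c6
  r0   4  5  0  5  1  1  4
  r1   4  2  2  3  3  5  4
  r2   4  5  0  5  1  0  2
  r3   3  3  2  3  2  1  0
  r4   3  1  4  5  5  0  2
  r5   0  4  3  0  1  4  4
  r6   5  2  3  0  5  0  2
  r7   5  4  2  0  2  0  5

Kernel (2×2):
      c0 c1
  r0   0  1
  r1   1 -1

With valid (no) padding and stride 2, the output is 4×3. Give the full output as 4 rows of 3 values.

7 4 -1
5 4 1
-3 8 -3
3 2 2

Output[0,0]: The receptive field on the input at this output position is [4 5 / 4 2]. Elementwise product with the kernel and sum: 5·1 + 4·1 + 2·-1.
Output[0,1]: The receptive field on the input at this output position is [0 5 / 2 3]. Elementwise product with the kernel and sum: 5·1 + 2·1 + 3·-1.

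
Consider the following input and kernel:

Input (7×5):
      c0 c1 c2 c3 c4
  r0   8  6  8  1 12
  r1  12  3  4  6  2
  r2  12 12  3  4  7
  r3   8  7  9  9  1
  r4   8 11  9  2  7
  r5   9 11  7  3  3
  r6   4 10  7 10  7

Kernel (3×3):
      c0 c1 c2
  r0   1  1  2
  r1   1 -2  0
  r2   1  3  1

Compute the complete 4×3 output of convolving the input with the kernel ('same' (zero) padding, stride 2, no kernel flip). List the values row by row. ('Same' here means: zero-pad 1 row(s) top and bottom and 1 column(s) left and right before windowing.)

23 11 -11
25 68 10
44 62 10
23 20 2

Output[0,0]: The receptive field on the zero-padded input at this output position is [0 0 0 / 0 8 6 / 0 12 3]. Elementwise product with the kernel and sum: 0·1 + 0·1 + 0·2 + 0·1 + 8·-2 + 0·1 + 12·3 + 3·1.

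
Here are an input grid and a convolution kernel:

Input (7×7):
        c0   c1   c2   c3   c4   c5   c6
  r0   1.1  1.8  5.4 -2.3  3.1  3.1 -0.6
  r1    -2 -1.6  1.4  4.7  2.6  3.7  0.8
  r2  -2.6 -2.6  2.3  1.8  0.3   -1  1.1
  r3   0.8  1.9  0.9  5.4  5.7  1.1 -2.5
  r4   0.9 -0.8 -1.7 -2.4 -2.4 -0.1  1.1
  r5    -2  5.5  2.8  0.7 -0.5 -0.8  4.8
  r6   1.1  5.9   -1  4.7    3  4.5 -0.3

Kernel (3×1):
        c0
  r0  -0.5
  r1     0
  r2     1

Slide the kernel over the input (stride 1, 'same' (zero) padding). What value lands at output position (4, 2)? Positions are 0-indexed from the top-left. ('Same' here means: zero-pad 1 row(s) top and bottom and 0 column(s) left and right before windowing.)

2.35

The receptive field on the zero-padded input at this output position is [0.9 / -1.7 / 2.8]. Elementwise product with the kernel and sum: 0.9·-0.5 + 2.8·1.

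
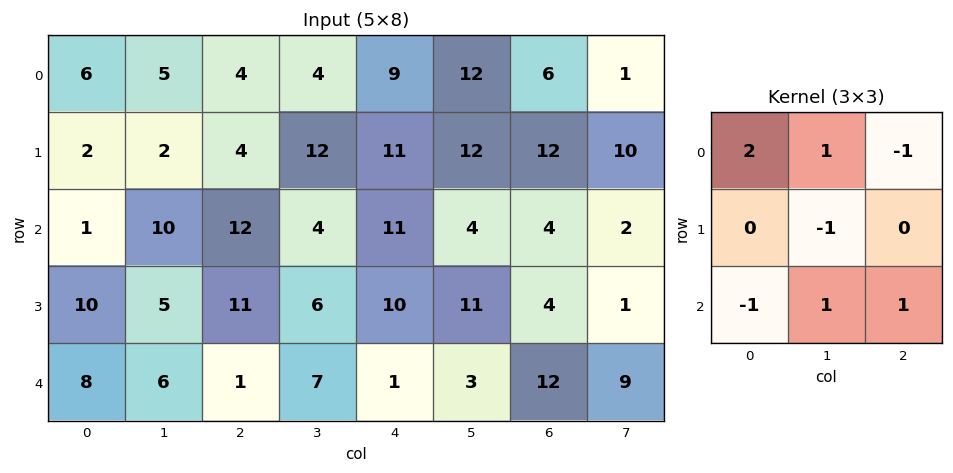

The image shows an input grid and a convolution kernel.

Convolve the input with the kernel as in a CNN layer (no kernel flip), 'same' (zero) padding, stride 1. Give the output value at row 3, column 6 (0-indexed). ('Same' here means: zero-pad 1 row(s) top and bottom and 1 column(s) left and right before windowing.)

The receptive field on the zero-padded input at this output position is [4 4 2 / 11 4 1 / 3 12 9]. Elementwise product with the kernel and sum: 4·2 + 4·1 + 2·-1 + 4·-1 + 3·-1 + 12·1 + 9·1.

24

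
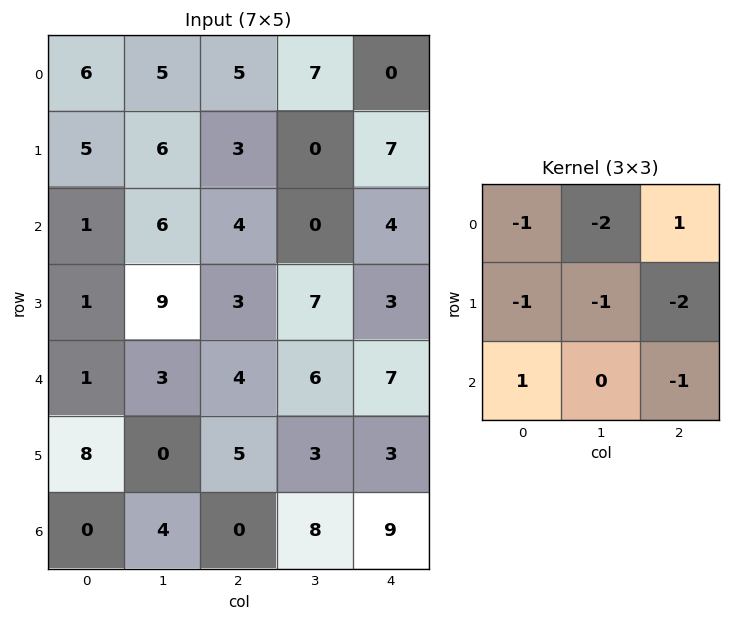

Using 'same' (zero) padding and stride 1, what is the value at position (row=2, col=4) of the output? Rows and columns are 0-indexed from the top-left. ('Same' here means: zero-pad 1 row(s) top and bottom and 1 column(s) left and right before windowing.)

-11

The receptive field on the zero-padded input at this output position is [0 7 0 / 0 4 0 / 7 3 0]. Elementwise product with the kernel and sum: 0·-1 + 7·-2 + 0·1 + 0·-1 + 4·-1 + 0·-2 + 7·1 + 0·-1.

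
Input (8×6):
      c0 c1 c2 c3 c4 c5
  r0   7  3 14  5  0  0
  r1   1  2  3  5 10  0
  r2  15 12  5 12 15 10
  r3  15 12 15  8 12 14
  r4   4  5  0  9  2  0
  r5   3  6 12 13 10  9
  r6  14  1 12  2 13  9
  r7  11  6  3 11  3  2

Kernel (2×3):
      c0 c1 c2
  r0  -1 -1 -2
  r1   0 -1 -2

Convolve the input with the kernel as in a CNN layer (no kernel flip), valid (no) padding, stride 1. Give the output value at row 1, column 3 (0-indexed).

The receptive field on the input at this output position is [5 10 0 / 12 15 10]. Elementwise product with the kernel and sum: 5·-1 + 10·-1 + 0·-2 + 15·-1 + 10·-2.

-50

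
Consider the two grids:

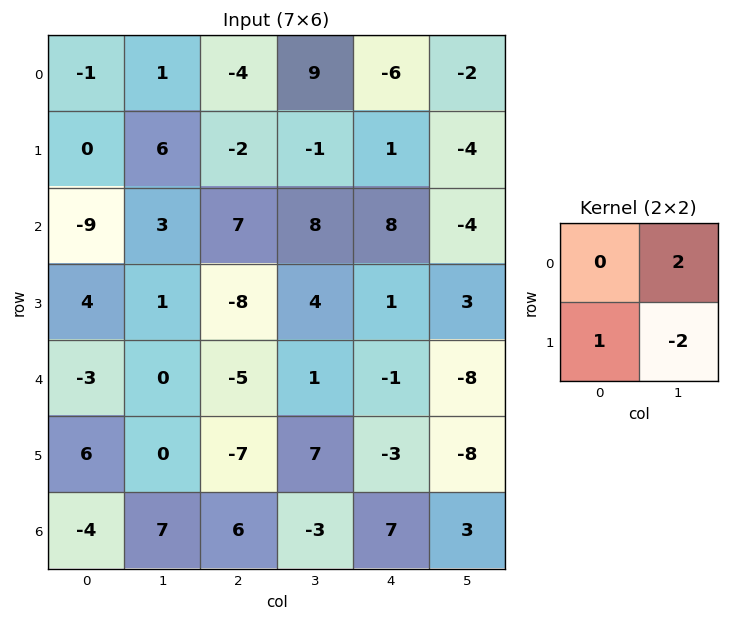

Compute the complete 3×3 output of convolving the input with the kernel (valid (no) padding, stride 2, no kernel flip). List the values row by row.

Output[0,0]: The receptive field on the input at this output position is [-1 1 / 0 6]. Elementwise product with the kernel and sum: 1·2 + 0·1 + 6·-2.

-10 18 5
8 0 -13
6 -19 -3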